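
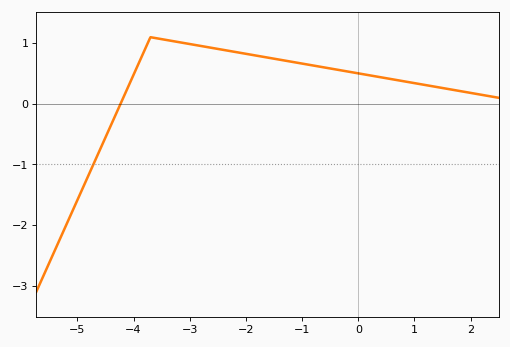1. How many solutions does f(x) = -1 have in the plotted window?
1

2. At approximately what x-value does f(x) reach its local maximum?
-3.7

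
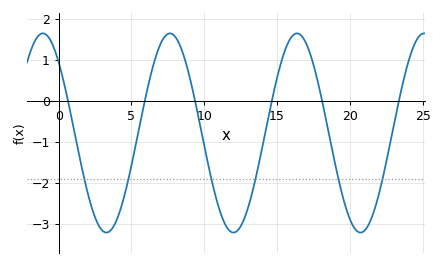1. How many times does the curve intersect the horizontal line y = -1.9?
6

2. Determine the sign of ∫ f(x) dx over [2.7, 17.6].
negative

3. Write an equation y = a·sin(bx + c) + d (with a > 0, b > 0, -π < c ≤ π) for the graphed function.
y = 2.43sin(0.72x + 2.3) - 0.78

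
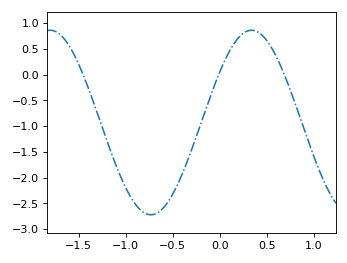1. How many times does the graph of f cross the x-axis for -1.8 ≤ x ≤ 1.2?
3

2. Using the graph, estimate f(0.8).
-0.55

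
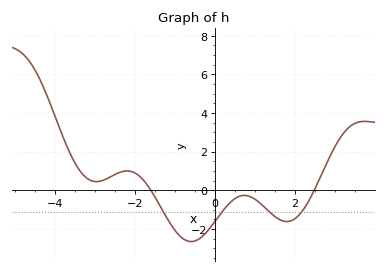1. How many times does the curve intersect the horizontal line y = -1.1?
4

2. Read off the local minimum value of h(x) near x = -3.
0.455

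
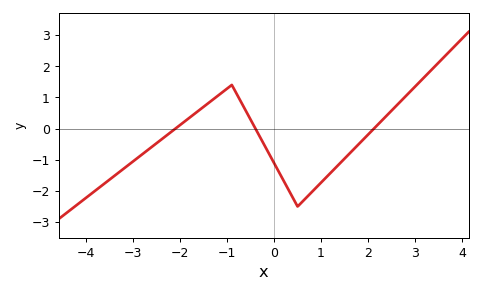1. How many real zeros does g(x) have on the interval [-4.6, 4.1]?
3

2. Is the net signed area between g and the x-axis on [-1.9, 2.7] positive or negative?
negative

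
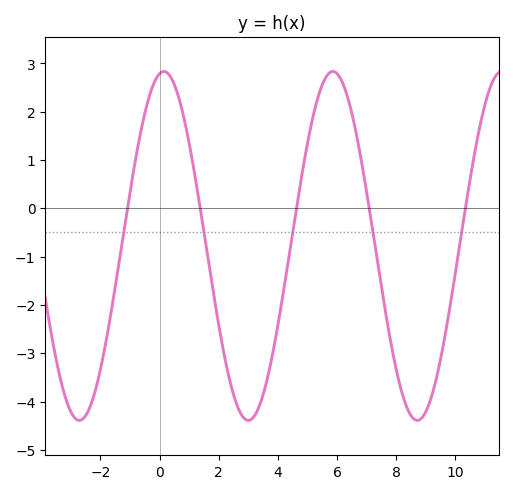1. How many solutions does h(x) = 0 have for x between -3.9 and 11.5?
5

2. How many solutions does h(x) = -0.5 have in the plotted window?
5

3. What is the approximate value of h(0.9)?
1.7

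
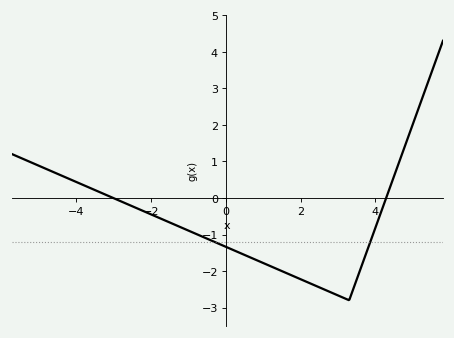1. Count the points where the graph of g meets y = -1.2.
2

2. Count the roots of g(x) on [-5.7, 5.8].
2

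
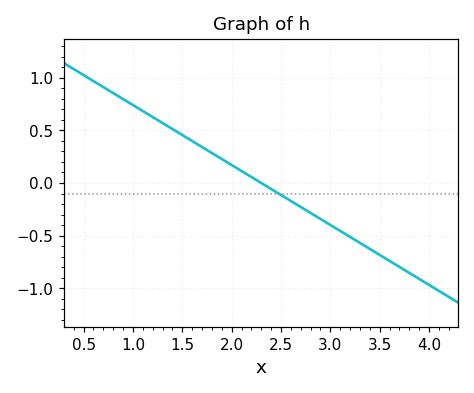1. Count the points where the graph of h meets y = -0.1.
1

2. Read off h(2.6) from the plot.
-0.171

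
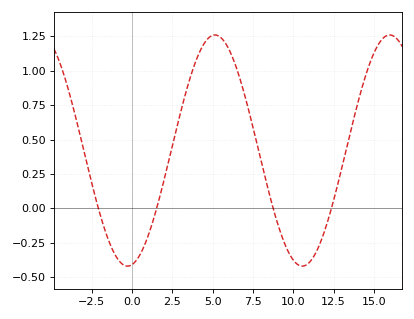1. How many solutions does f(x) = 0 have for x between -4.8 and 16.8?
4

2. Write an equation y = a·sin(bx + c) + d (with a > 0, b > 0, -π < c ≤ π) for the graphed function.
y = 0.84sin(0.58x - 1.41) + 0.42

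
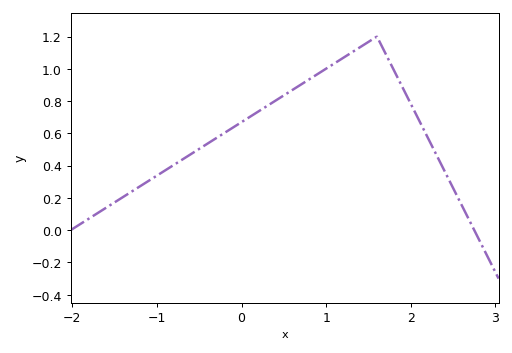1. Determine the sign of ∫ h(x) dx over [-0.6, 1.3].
positive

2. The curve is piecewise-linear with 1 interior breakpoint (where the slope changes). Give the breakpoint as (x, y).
(1.6, 1.2)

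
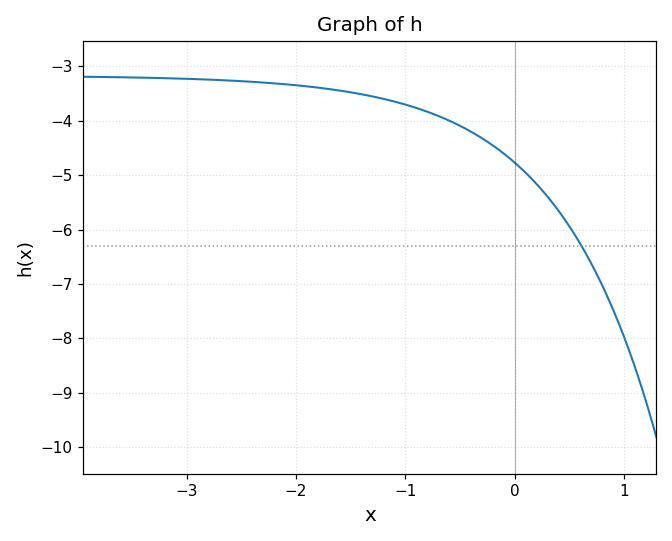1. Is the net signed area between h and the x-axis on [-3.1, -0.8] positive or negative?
negative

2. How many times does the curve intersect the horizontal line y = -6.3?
1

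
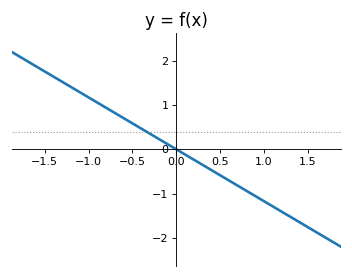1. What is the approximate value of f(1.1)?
-1.29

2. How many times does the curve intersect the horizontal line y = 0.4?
1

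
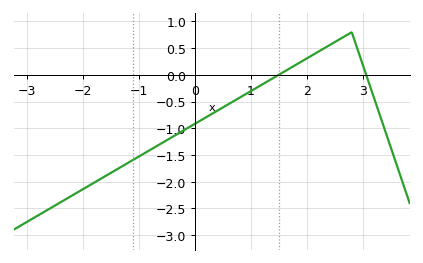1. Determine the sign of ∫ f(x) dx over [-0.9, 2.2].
negative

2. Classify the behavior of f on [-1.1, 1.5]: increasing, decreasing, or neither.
increasing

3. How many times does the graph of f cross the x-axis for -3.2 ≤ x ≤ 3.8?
2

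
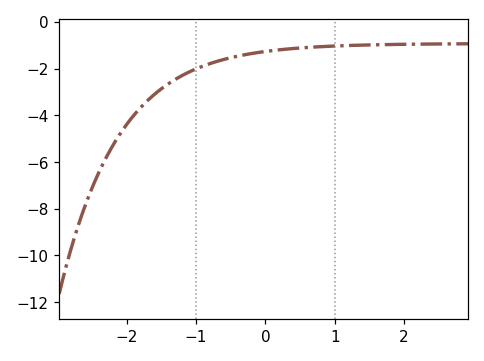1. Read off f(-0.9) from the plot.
-1.8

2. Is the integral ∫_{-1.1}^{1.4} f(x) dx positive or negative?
negative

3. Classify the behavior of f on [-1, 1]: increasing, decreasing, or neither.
increasing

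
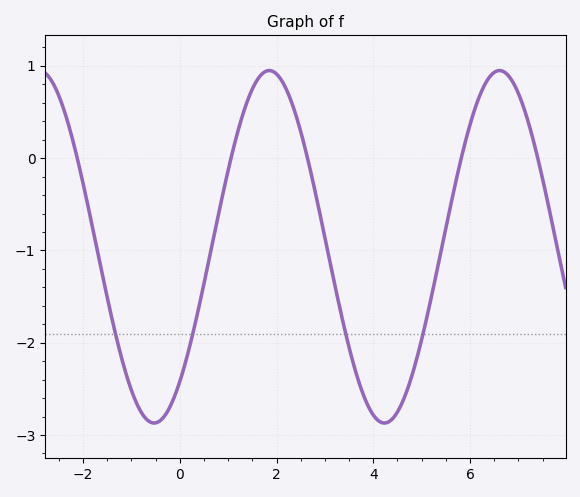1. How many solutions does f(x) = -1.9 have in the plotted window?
4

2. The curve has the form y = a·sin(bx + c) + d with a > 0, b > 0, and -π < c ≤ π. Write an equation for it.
y = 1.91sin(1.32x - 0.87) - 0.96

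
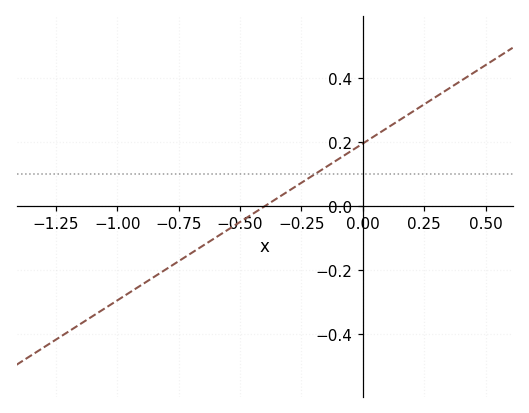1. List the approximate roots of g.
-0.4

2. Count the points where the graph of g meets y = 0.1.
1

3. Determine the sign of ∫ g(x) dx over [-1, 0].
negative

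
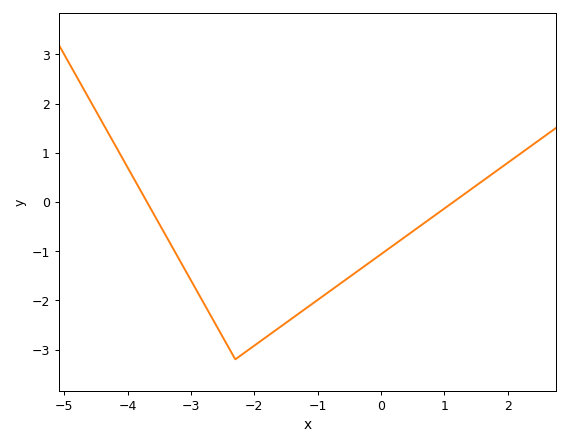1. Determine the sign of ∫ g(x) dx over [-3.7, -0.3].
negative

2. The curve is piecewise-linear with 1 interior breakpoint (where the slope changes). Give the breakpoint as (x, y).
(-2.3, -3.2)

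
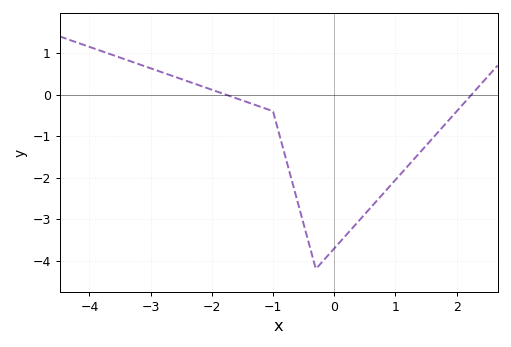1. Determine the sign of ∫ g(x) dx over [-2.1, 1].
negative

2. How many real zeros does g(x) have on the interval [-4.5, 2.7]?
2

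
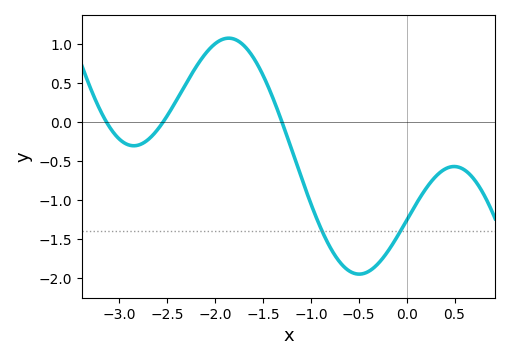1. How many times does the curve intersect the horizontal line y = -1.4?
2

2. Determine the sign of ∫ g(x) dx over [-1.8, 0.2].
negative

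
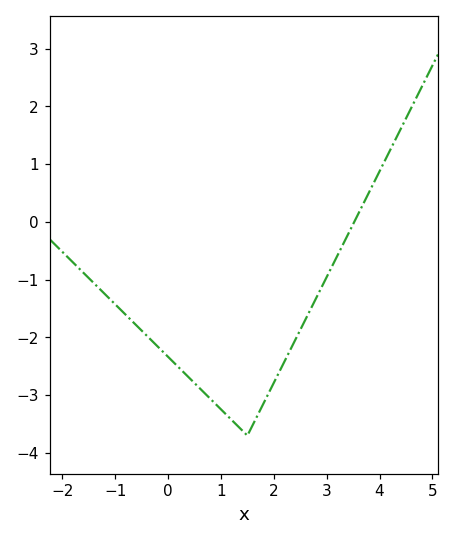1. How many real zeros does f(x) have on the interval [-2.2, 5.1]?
1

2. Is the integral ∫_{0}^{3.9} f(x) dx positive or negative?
negative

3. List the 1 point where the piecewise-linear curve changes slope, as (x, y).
(1.5, -3.7)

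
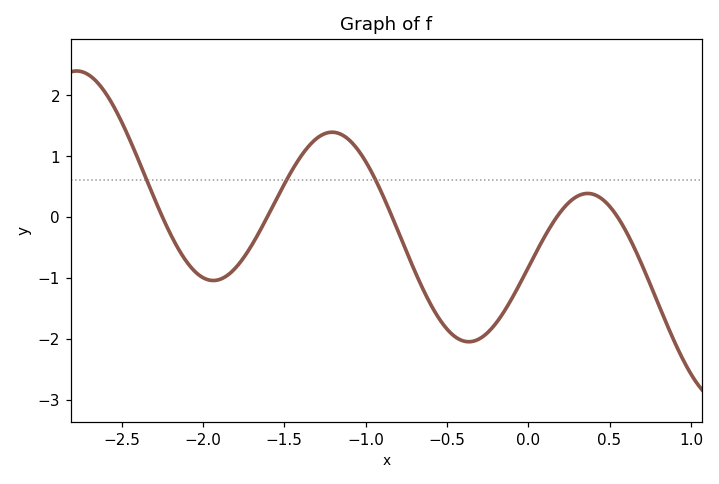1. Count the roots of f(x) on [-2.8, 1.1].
5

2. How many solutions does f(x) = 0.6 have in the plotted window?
3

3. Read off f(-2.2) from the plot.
-0.278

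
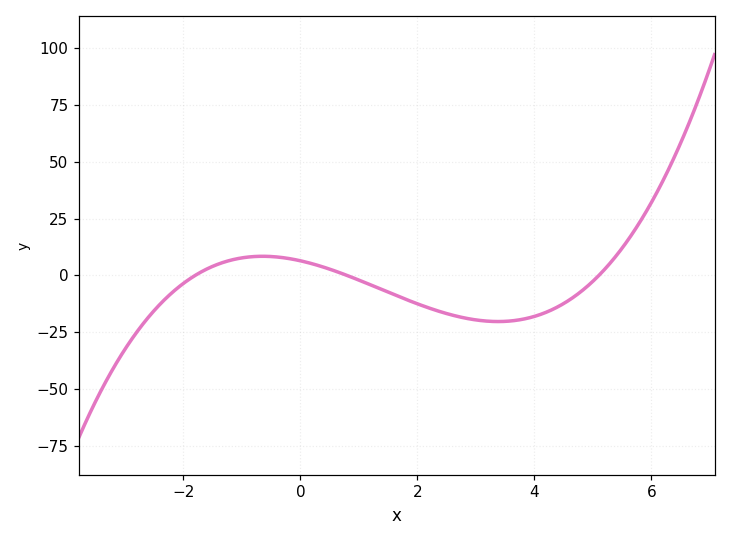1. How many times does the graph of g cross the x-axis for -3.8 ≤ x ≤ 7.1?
3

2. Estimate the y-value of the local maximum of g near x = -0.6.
8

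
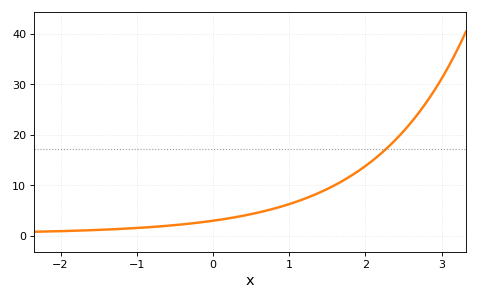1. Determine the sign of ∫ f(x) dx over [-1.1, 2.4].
positive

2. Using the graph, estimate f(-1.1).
2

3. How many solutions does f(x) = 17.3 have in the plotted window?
1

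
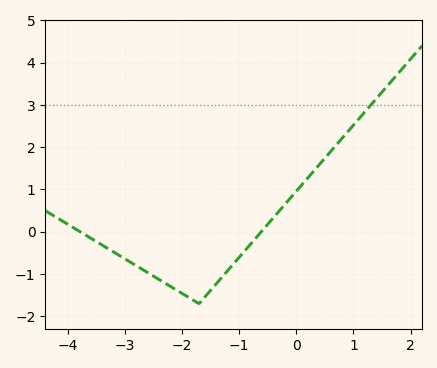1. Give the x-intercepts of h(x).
-3.78, -0.613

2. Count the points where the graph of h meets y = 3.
1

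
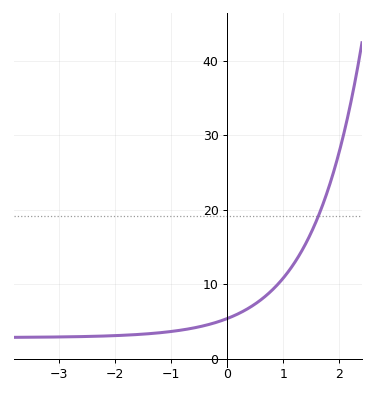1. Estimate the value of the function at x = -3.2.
3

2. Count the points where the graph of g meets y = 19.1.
1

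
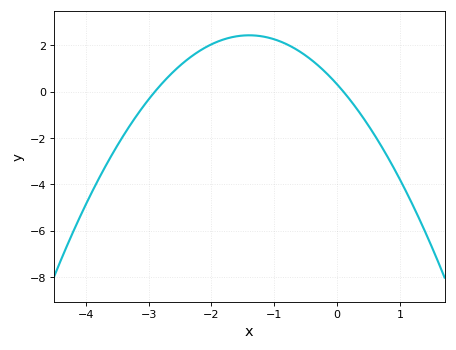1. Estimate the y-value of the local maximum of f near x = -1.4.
2.43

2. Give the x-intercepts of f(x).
-2.9, 0.1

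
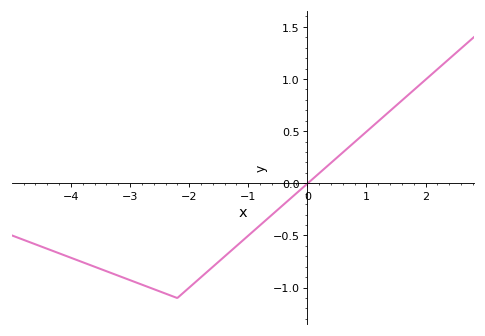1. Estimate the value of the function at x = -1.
-0.502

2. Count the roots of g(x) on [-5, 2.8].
1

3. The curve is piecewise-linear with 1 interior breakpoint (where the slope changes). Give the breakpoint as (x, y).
(-2.2, -1.1)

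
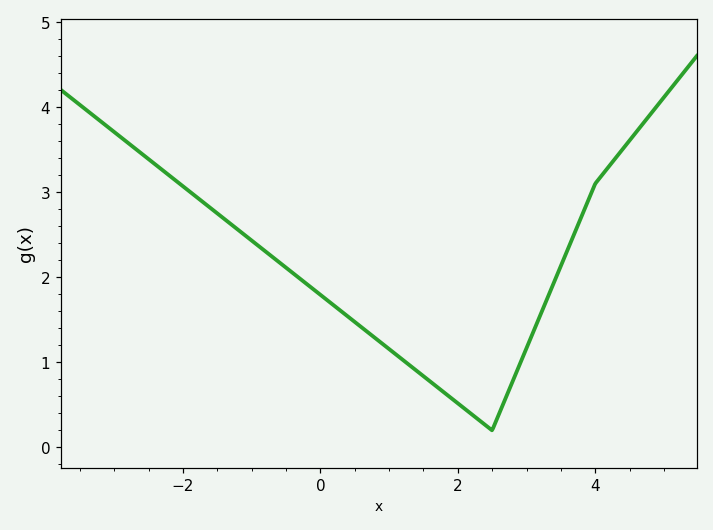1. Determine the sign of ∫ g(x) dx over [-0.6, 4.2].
positive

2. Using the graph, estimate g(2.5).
0.2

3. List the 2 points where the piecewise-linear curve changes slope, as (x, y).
(2.5, 0.2); (4, 3.1)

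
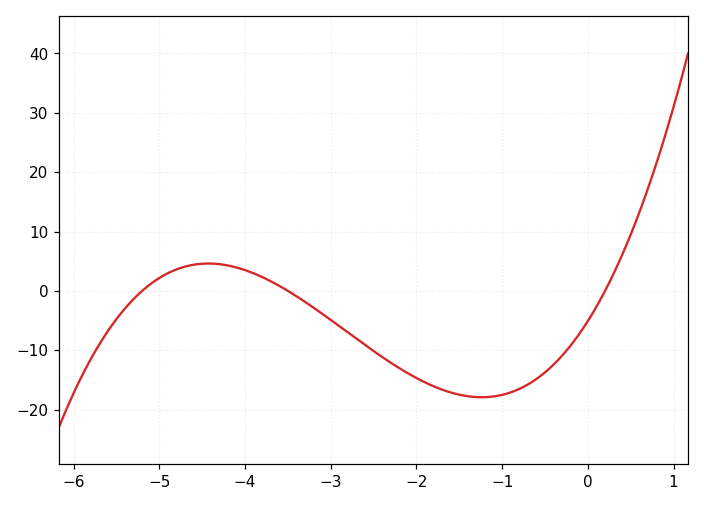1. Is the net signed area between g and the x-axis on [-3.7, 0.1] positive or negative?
negative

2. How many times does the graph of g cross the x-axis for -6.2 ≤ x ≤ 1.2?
3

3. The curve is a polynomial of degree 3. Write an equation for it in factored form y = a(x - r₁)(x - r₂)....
y = 1.39(x + 5.2)(x + 3.5)(x - 0.2)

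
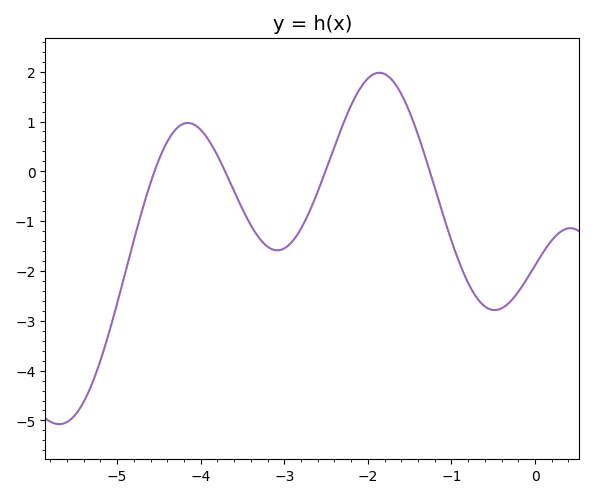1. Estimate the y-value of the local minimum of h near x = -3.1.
-1.59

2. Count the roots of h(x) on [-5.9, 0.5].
4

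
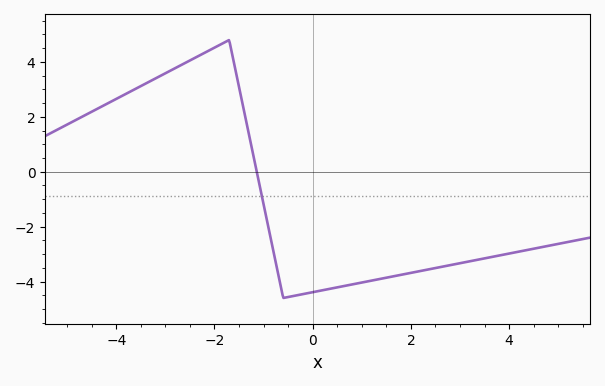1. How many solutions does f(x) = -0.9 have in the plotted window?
1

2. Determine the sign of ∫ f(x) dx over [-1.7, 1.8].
negative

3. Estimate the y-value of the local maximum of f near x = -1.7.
4.8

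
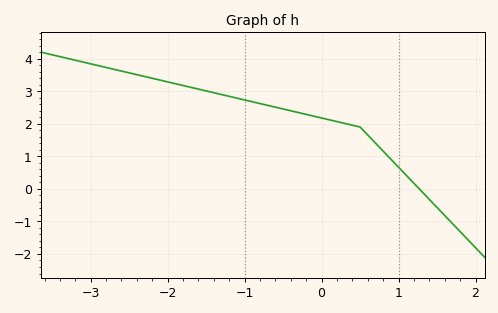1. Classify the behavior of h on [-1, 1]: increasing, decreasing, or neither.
decreasing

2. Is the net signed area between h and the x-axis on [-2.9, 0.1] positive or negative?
positive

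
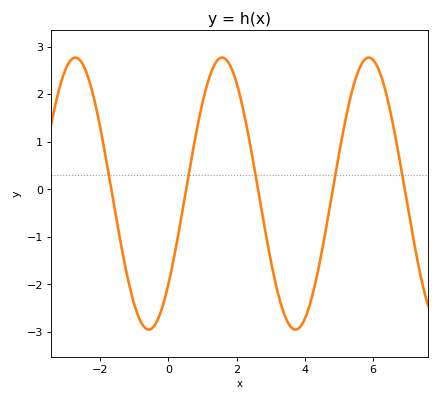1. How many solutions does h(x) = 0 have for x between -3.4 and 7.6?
5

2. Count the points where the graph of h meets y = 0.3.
5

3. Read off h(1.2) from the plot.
2.35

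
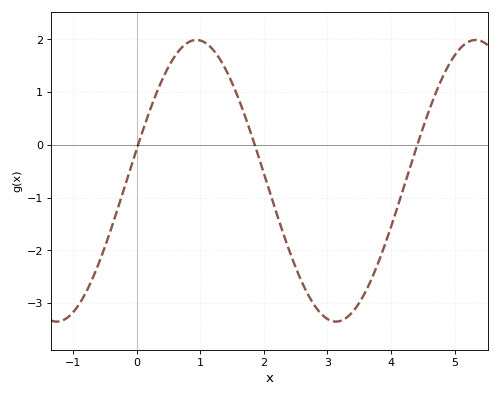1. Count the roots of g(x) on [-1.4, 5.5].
3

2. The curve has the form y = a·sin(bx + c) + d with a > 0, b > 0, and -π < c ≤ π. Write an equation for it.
y = 2.67sin(1.43x + 0.23) - 0.68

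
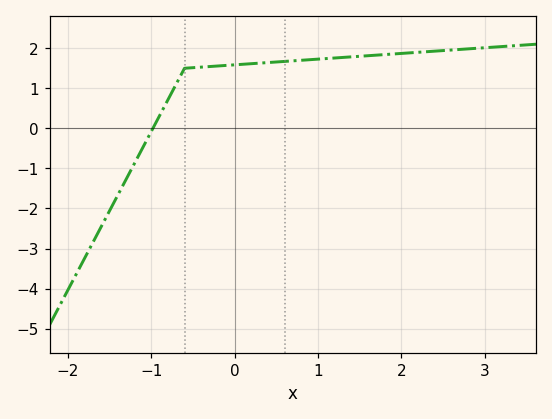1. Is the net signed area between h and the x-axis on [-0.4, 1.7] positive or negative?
positive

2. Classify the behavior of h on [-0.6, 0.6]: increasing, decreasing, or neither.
increasing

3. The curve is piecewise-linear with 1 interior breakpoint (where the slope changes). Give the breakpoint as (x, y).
(-0.6, 1.5)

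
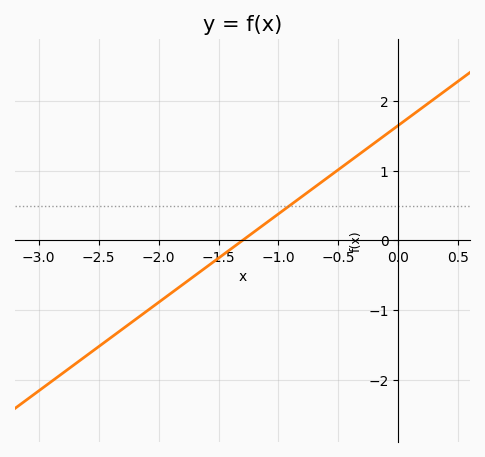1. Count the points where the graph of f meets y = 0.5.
1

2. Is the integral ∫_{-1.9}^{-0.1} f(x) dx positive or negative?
positive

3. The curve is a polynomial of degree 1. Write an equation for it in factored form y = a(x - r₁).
y = 1.27(x + 1.3)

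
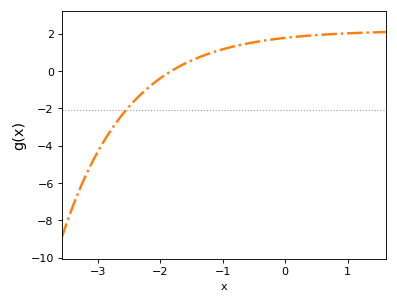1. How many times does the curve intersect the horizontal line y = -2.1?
1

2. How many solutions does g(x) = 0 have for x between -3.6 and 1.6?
1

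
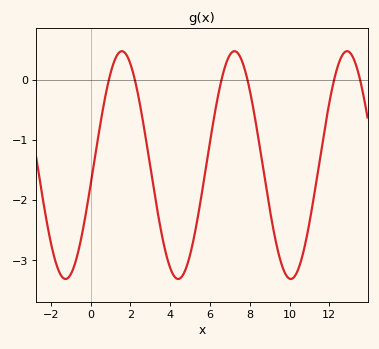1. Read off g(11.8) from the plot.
-0.8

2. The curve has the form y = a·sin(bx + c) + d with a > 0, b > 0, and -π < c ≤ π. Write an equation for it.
y = 1.89sin(1.1x - 0.17) - 1.42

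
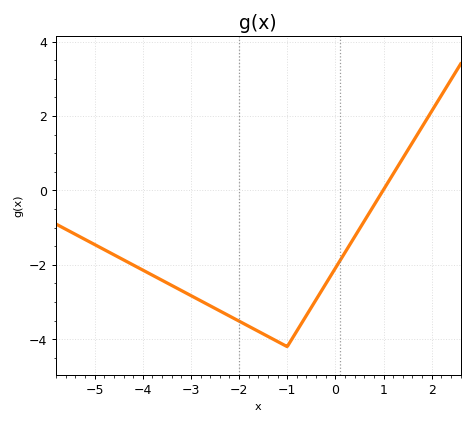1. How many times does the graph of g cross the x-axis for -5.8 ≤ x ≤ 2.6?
1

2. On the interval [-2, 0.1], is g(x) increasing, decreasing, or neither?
neither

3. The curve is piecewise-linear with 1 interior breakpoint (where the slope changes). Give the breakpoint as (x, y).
(-1, -4.2)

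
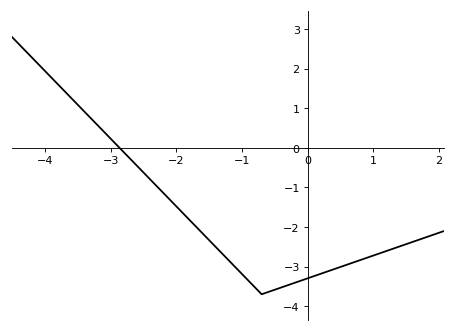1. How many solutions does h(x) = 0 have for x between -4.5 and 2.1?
1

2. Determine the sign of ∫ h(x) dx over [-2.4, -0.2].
negative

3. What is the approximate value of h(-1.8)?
-1.82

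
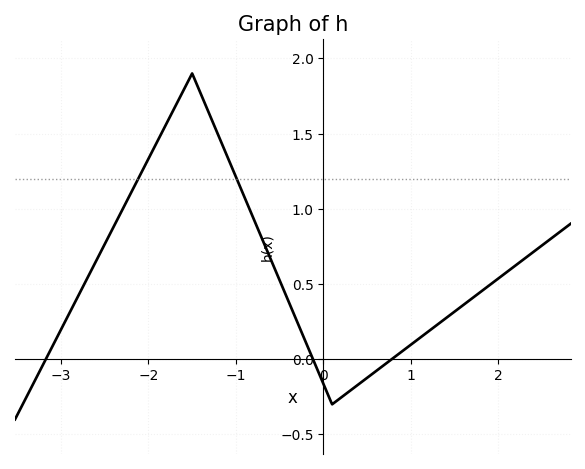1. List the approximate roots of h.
-3.2, -0.1, 0.8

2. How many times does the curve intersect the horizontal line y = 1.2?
2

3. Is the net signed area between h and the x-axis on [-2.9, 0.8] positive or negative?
positive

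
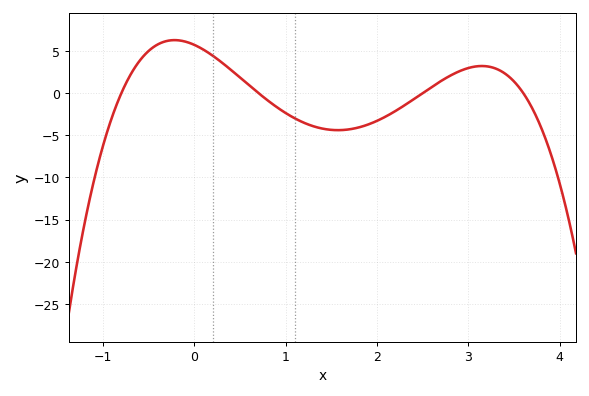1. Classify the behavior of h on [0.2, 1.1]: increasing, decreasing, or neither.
decreasing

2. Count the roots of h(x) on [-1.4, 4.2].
4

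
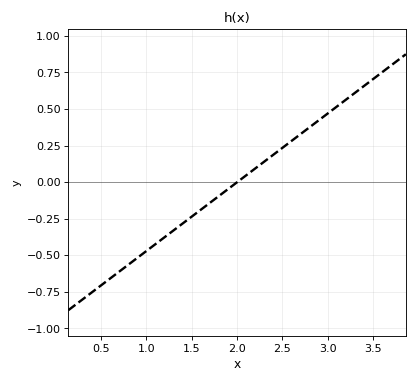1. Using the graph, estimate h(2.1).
0.047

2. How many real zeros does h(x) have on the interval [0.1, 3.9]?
1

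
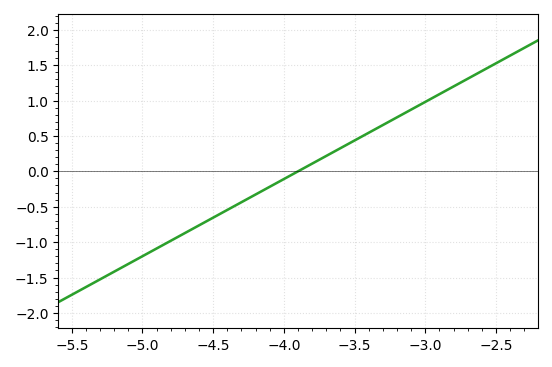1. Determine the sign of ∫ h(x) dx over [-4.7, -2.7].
positive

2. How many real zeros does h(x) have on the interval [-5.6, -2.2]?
1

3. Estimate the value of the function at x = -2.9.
1.09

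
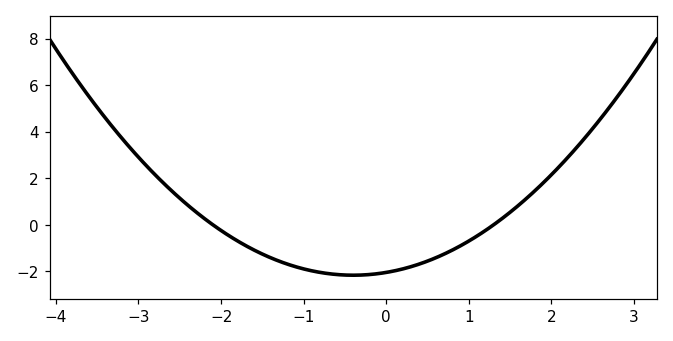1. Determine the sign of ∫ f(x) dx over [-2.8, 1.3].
negative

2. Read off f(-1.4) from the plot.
-1.42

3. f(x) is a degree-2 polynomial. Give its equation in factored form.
y = 0.75(x + 2.1)(x - 1.3)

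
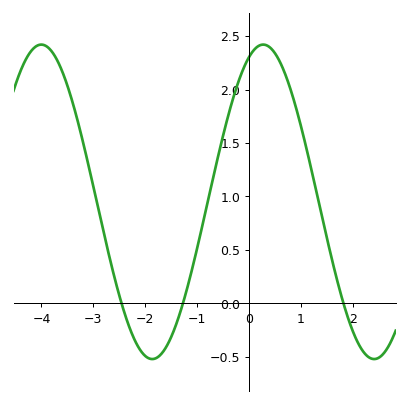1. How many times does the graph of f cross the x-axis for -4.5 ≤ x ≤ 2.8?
3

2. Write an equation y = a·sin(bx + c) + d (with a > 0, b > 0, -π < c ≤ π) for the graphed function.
y = 1.47sin(1.47x + 1.17) + 0.95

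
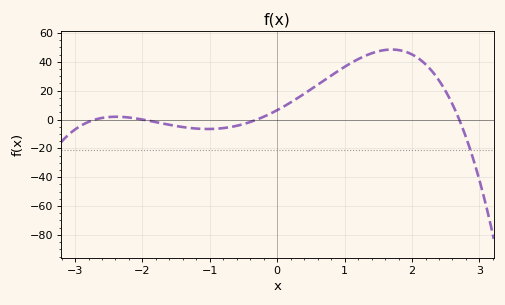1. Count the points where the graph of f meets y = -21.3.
1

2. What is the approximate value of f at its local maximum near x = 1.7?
48.5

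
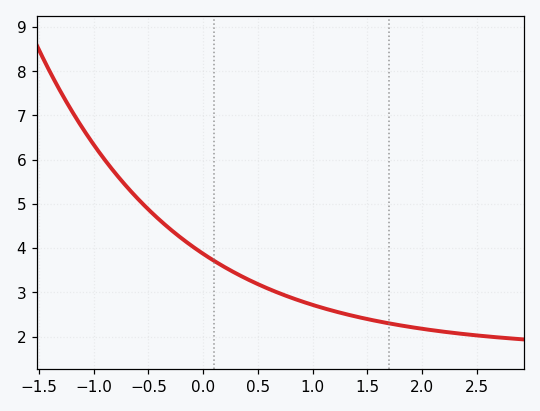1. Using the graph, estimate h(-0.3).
4.4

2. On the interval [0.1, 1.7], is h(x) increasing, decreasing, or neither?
decreasing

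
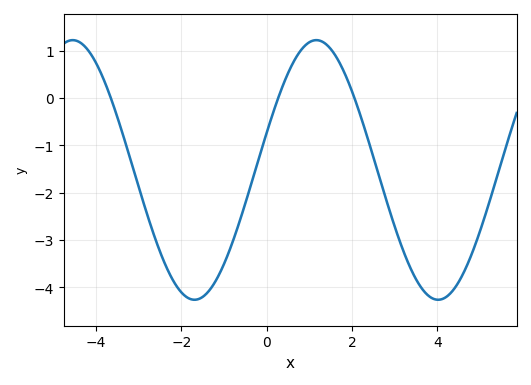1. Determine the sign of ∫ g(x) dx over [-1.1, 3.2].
negative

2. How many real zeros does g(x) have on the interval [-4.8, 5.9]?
3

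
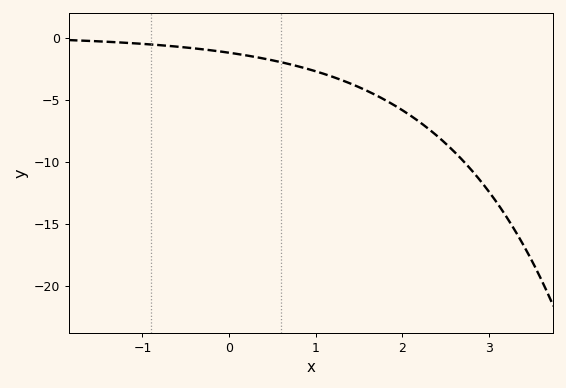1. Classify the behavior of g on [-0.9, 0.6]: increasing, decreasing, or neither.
decreasing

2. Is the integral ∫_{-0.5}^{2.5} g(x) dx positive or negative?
negative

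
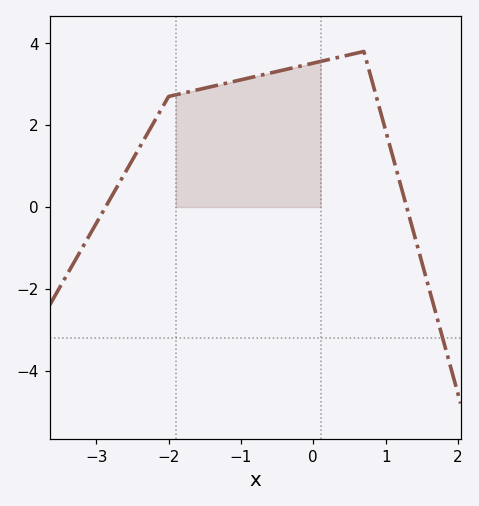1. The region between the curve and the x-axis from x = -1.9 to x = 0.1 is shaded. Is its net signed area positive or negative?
positive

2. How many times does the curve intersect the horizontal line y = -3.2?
1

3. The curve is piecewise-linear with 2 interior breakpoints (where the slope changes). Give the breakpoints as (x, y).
(-2, 2.7); (0.7, 3.8)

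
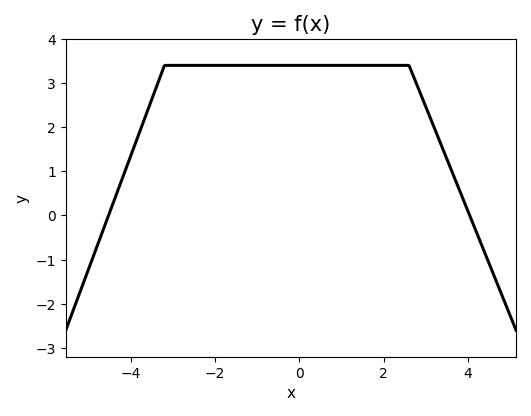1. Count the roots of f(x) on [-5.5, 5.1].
2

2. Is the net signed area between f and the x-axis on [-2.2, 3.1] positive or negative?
positive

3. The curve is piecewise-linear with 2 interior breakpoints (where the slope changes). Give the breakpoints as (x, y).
(-3.2, 3.4); (2.6, 3.4)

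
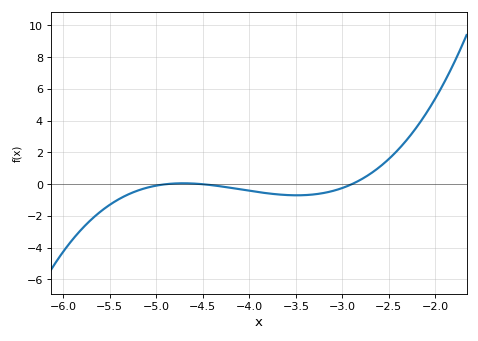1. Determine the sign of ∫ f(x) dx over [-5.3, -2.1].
positive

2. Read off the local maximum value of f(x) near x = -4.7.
0.06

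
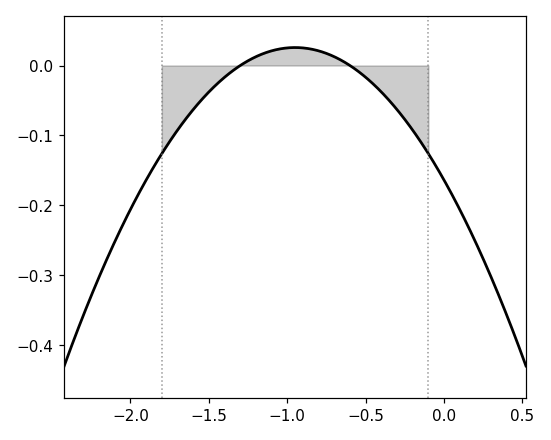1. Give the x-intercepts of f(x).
-1.3, -0.6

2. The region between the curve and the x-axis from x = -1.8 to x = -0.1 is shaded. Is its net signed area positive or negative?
negative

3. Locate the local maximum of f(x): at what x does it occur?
-0.95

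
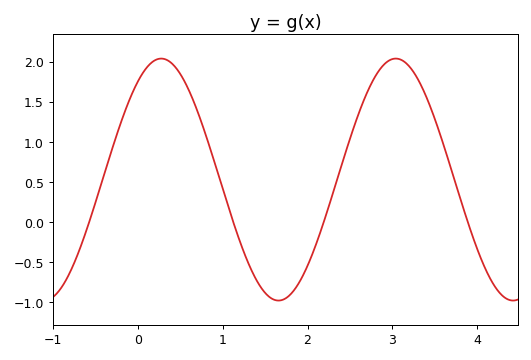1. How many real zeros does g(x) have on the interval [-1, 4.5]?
4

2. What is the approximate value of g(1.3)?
-0.5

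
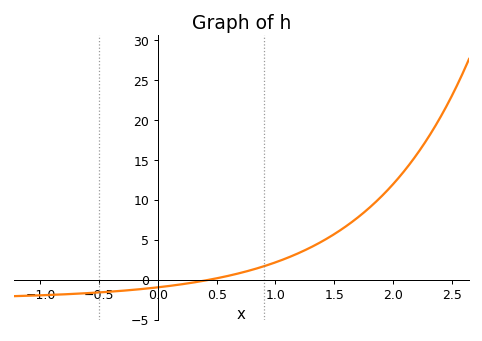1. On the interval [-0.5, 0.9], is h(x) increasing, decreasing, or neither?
increasing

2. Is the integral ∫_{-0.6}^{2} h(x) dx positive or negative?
positive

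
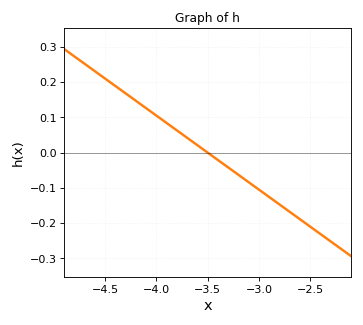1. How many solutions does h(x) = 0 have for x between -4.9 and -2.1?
1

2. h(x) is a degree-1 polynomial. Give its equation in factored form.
y = -0.21(x + 3.5)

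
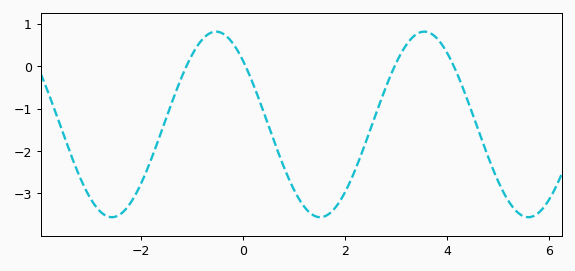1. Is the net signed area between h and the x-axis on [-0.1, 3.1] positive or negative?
negative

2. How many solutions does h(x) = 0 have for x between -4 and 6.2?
4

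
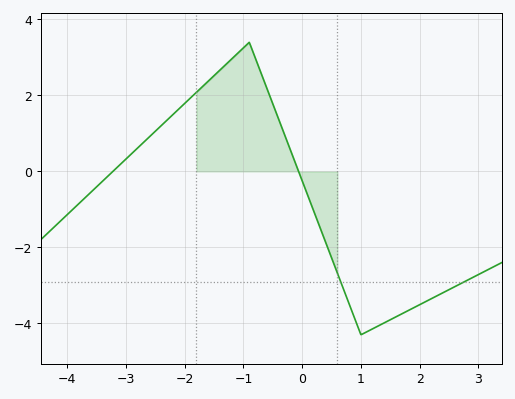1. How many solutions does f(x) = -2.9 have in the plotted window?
2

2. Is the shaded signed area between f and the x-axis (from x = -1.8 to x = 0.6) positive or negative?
positive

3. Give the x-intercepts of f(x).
-3.2, 0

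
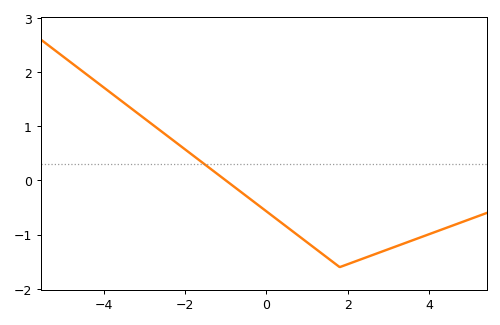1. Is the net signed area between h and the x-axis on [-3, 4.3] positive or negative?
negative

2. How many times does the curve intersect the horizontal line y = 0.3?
1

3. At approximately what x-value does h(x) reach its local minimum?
1.8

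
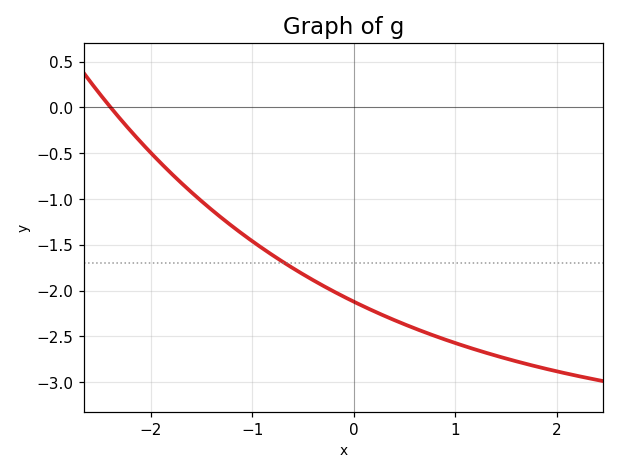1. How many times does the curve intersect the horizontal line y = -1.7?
1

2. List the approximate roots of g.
-2.4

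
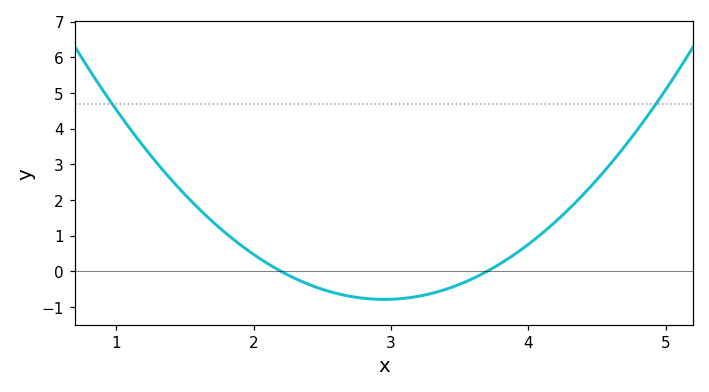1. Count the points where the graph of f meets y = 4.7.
2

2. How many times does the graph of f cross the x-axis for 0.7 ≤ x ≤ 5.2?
2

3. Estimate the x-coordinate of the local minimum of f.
3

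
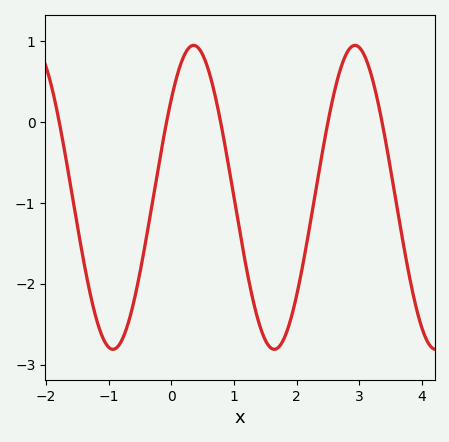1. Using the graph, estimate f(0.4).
0.939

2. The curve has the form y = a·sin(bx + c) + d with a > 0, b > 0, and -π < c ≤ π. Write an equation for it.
y = 1.88sin(2.44x + 0.702) - 0.93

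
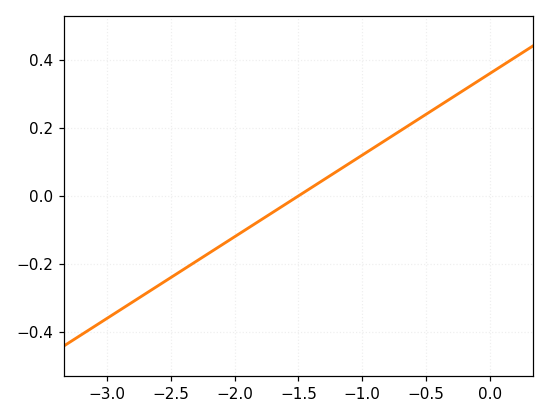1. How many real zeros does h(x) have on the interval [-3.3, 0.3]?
1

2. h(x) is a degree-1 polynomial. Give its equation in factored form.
y = 0.24(x + 1.5)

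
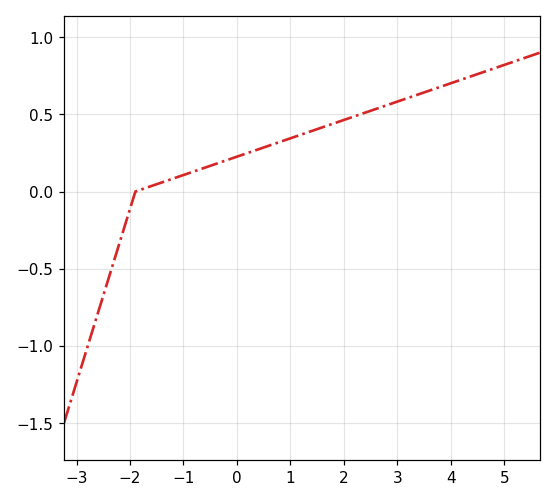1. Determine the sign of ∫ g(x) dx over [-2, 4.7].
positive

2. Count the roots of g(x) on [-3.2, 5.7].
1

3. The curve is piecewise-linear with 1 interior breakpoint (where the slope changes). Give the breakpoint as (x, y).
(-1.9, 0)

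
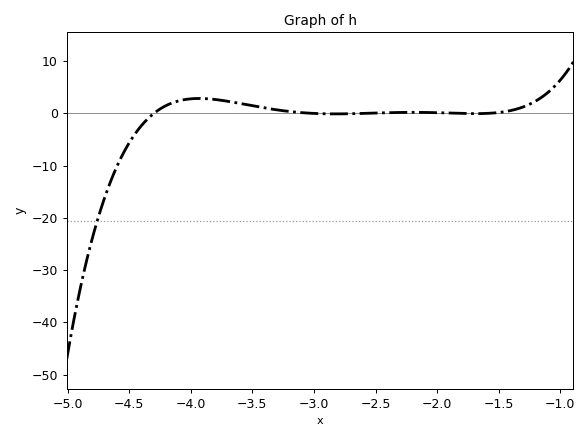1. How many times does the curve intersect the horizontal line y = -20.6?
1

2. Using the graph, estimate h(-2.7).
0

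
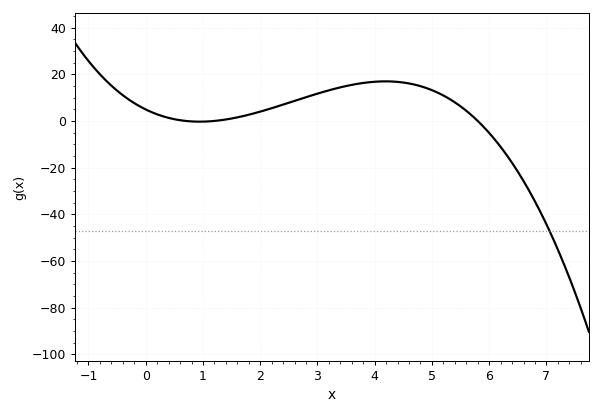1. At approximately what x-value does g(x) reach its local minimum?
1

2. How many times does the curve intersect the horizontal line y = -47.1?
1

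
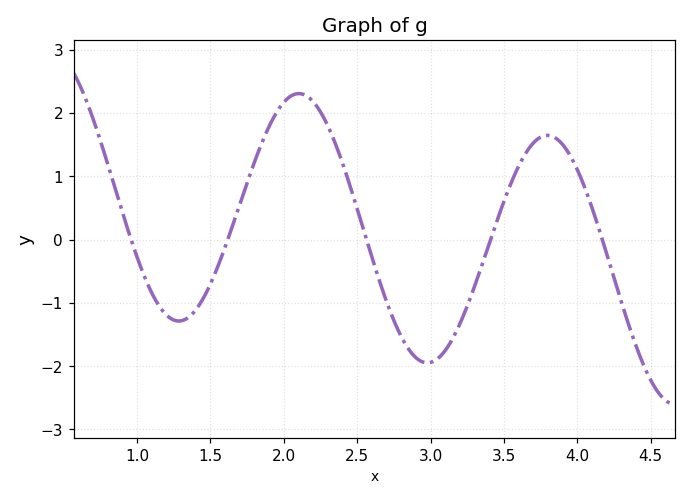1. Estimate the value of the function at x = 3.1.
-1.8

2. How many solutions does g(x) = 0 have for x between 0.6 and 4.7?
5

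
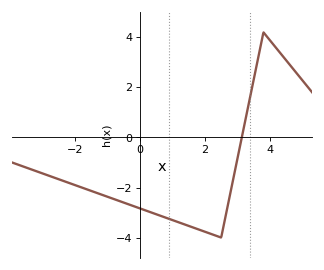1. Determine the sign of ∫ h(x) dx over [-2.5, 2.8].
negative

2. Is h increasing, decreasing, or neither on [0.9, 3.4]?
neither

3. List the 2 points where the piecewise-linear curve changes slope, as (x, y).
(2.5, -4); (3.8, 4.2)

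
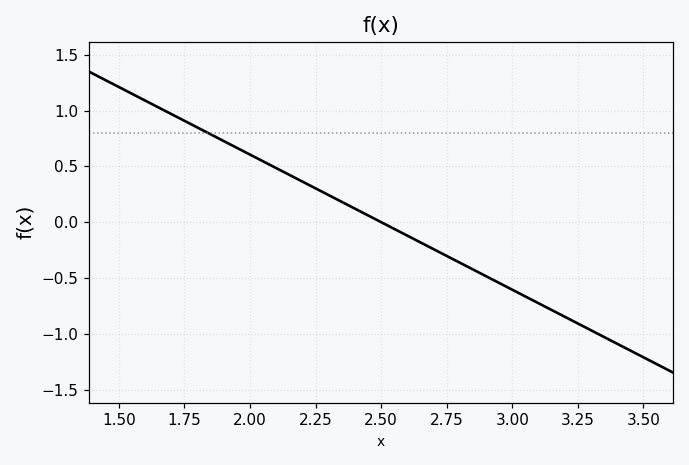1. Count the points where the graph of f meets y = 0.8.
1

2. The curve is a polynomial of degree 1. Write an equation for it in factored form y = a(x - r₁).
y = -1.21(x - 2.5)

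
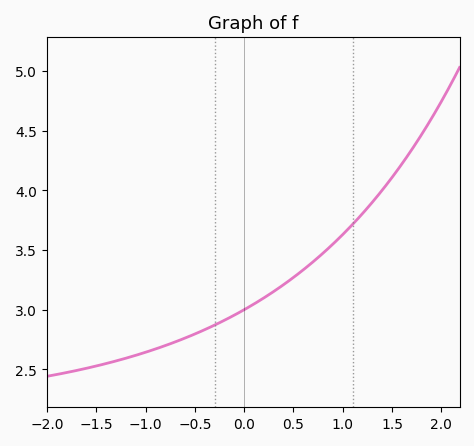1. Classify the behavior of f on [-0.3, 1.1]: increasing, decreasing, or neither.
increasing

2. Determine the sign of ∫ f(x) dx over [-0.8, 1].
positive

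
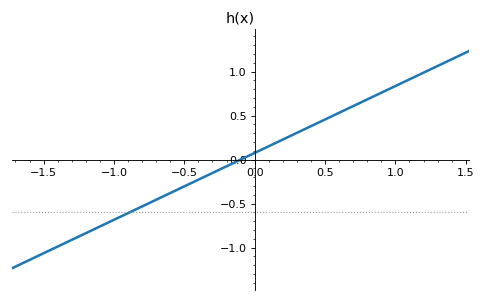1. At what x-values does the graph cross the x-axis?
-0.1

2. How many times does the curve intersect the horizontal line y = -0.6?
1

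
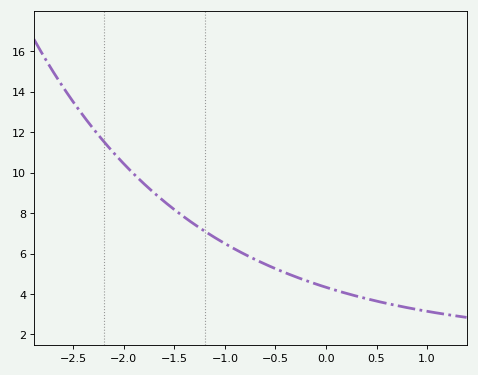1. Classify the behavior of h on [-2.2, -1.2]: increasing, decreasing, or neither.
decreasing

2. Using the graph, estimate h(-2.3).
12.2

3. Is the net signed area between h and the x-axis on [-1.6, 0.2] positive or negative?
positive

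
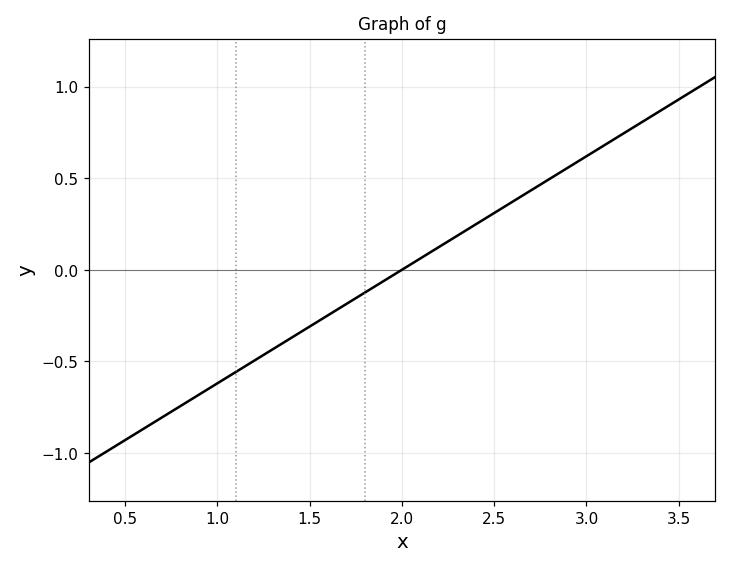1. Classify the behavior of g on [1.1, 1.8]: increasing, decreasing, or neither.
increasing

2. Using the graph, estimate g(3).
0.62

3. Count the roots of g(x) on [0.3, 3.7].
1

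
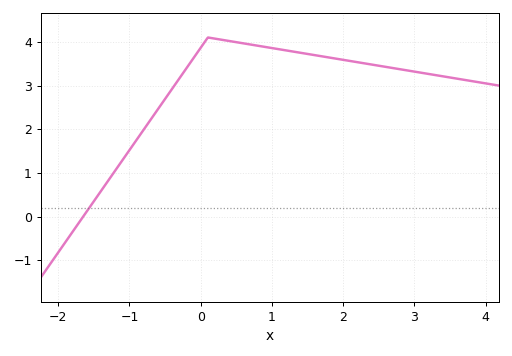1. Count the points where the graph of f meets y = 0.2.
1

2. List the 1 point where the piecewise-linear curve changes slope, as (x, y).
(0.1, 4.1)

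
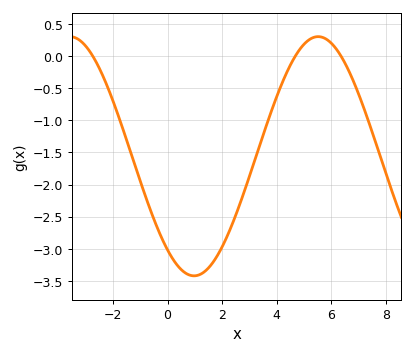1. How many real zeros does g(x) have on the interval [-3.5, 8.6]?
3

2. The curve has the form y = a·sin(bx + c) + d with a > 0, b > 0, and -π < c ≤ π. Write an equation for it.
y = 1.86sin(0.69x - 2.2) - 1.56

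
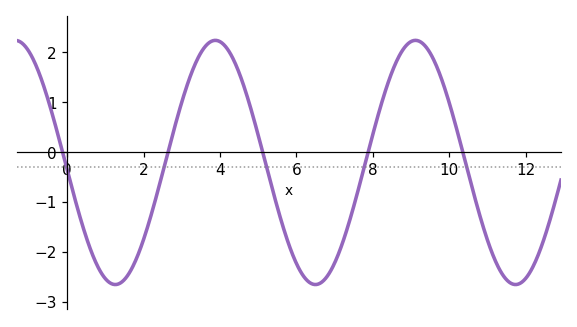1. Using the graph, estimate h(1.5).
-2.56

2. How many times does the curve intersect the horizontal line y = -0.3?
5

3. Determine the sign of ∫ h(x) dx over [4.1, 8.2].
negative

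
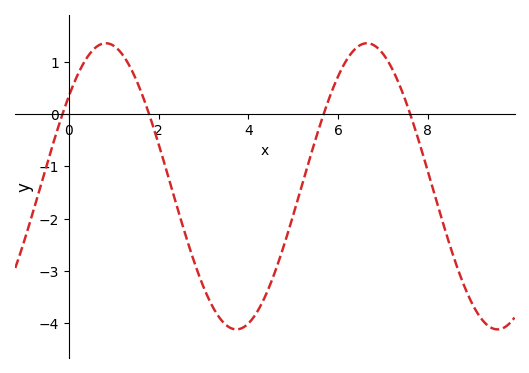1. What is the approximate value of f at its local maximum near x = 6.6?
1.4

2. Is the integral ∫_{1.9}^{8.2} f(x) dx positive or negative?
negative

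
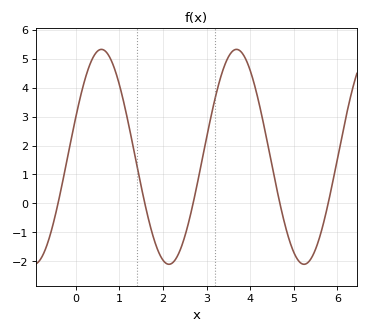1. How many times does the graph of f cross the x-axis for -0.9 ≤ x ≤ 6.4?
5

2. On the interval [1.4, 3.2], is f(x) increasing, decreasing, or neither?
neither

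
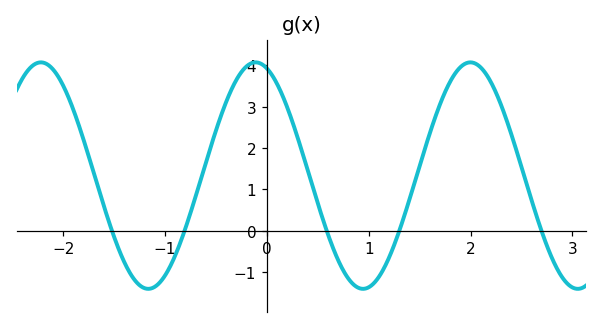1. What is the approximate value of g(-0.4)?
3.1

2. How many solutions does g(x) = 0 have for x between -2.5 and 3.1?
5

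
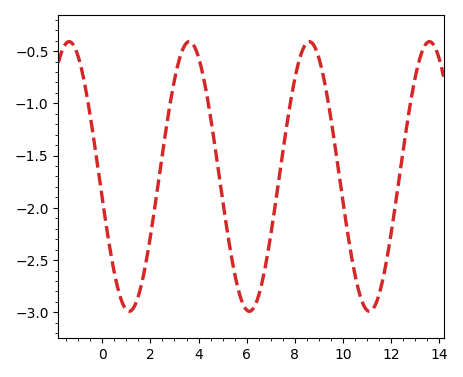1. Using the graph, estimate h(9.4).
-1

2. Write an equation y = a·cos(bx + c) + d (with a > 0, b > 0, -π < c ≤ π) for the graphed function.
y = 1.29cos(1.3x + 1.7) - 1.7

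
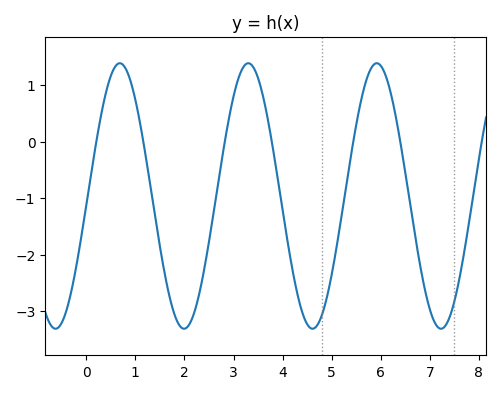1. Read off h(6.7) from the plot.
-1.7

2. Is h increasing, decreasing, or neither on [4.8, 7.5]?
neither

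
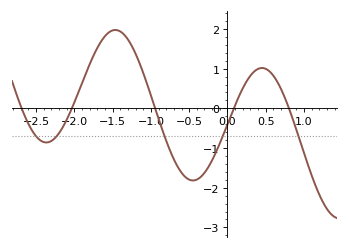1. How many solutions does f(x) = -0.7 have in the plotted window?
5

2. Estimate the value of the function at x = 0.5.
1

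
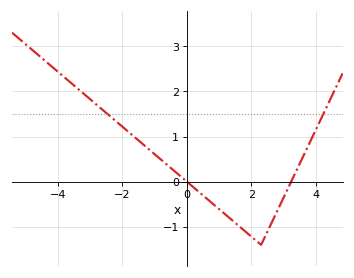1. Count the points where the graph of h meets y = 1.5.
2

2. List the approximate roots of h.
0, 3.2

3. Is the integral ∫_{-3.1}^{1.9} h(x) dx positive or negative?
positive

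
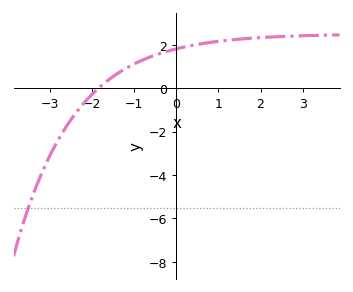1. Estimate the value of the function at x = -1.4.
0.662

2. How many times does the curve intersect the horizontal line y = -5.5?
1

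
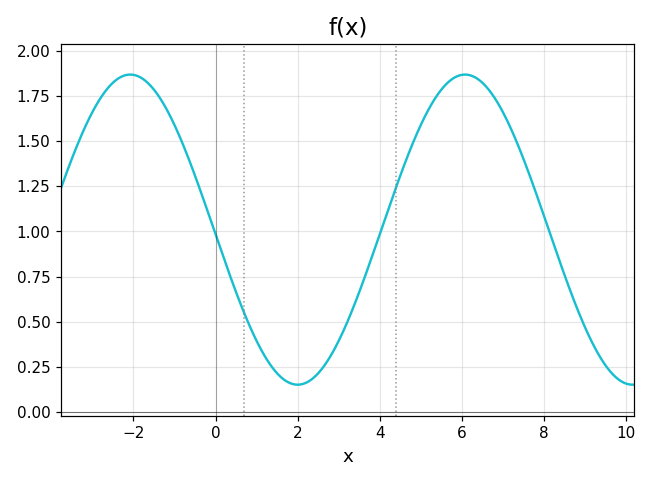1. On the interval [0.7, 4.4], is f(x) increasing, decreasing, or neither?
neither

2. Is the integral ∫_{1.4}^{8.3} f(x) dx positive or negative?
positive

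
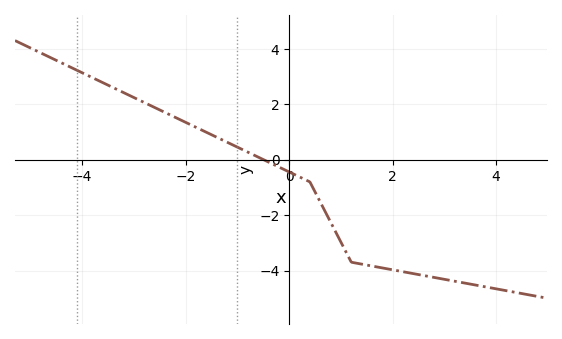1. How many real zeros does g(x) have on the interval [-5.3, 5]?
1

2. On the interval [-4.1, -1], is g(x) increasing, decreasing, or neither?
decreasing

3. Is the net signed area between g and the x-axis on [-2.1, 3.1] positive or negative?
negative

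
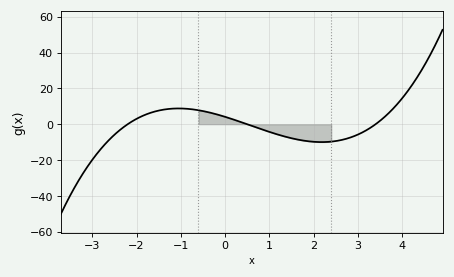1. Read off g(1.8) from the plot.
-9.24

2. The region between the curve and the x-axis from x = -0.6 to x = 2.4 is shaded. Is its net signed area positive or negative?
negative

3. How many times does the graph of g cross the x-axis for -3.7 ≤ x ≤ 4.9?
3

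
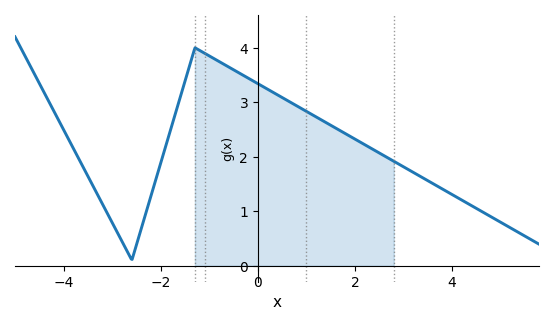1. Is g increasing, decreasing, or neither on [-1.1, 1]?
decreasing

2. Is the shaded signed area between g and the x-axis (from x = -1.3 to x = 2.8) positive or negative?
positive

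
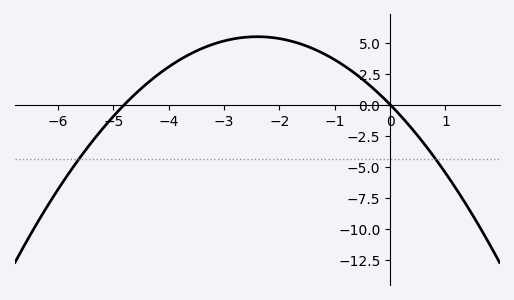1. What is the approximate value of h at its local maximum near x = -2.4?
5.5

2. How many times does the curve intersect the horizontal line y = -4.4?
2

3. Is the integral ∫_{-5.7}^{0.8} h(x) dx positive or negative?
positive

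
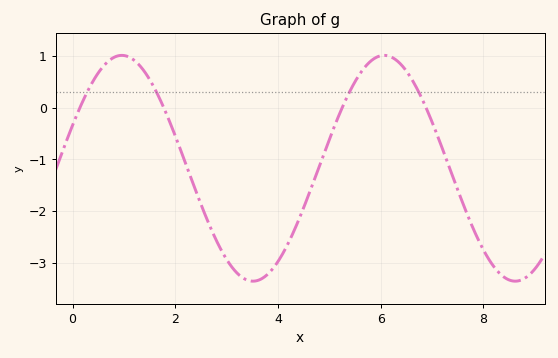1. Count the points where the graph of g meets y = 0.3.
4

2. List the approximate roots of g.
0.144, 1.78, 5.25, 6.89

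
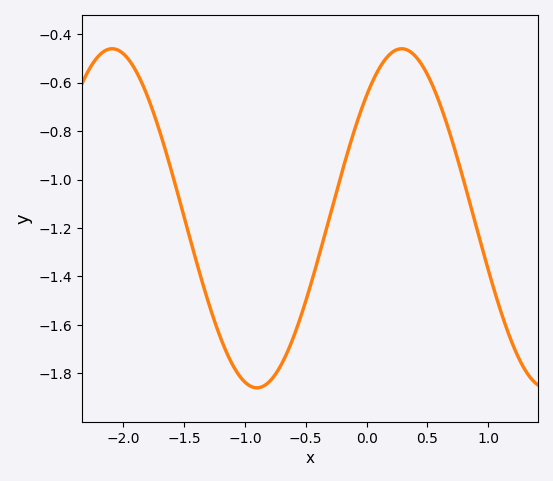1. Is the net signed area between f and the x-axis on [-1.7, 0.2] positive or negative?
negative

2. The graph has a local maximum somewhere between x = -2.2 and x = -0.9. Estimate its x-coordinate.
-2.09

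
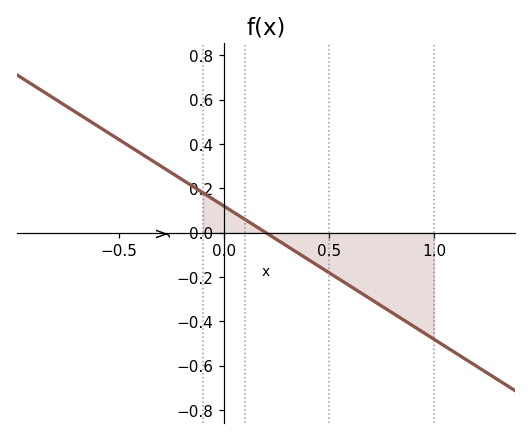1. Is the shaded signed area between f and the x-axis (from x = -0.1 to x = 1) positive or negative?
negative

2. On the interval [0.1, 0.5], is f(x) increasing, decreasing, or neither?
decreasing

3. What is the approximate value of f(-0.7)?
0.54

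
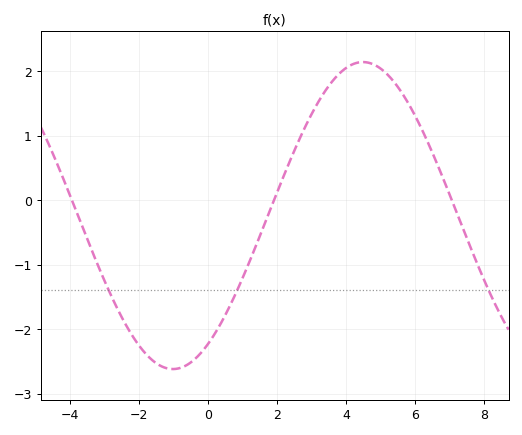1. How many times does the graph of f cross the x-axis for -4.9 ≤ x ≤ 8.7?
3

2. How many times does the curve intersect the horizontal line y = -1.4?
3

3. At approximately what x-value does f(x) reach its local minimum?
-1.02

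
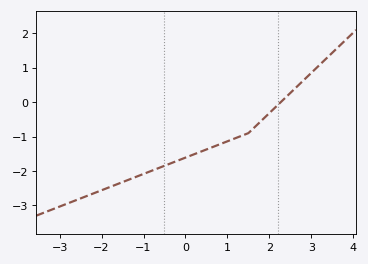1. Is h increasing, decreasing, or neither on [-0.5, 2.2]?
increasing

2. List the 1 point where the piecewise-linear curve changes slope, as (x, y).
(1.5, -0.9)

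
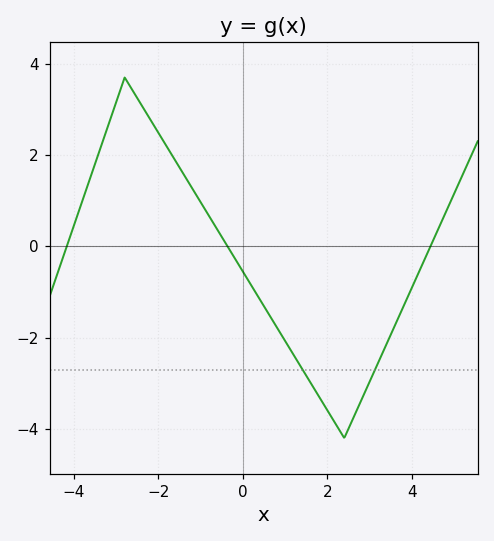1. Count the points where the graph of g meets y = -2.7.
2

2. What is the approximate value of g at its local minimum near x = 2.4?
-4.2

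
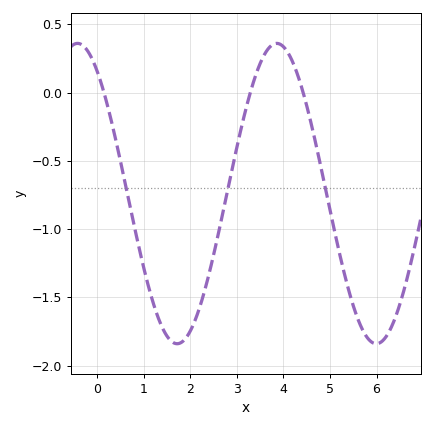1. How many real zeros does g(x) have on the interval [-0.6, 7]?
3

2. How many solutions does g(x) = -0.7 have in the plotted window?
3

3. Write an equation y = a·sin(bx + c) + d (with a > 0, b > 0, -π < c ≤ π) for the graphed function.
y = 1.1sin(1.5x + 2.2) - 0.74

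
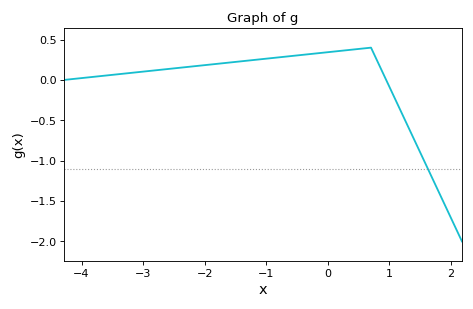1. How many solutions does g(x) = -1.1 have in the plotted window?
1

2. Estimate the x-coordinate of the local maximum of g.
0.699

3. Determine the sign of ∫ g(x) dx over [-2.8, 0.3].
positive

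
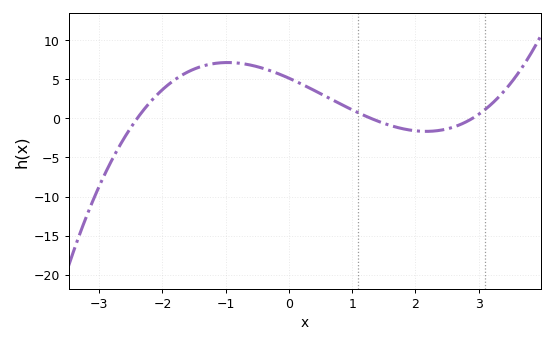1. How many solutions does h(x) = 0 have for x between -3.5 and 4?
3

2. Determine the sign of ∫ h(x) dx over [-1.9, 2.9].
positive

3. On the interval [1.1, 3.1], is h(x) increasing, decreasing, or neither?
neither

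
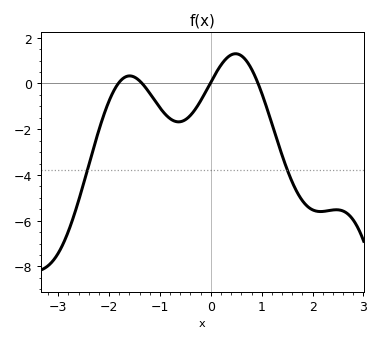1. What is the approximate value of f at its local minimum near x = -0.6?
-1.6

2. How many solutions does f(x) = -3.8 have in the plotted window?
2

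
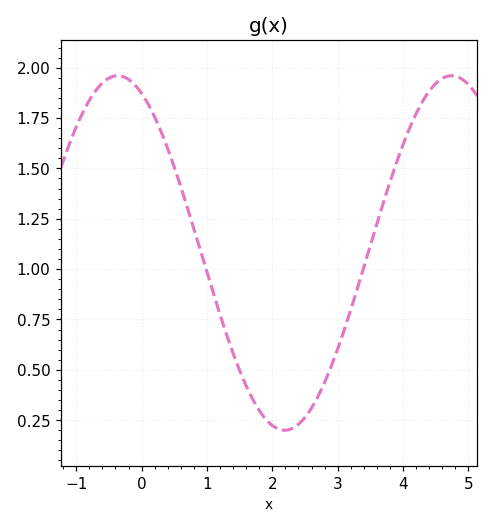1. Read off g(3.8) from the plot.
1.45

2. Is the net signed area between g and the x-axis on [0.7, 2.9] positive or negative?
positive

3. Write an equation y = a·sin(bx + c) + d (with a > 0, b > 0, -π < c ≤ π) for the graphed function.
y = 0.88sin(1.2x + 2) + 1.08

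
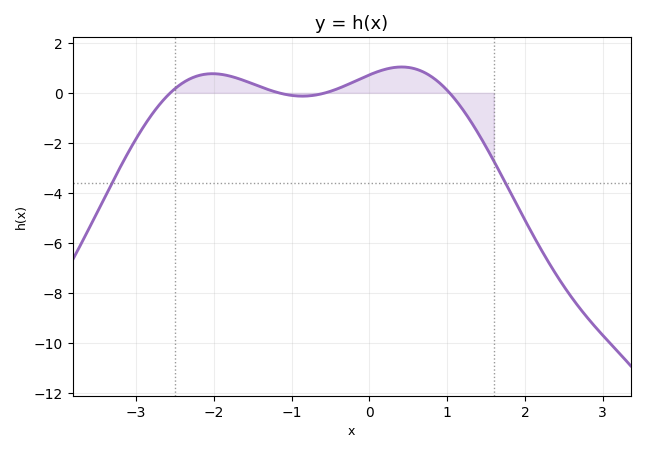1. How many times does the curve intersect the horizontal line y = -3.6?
2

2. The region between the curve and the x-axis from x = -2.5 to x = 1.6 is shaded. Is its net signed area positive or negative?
positive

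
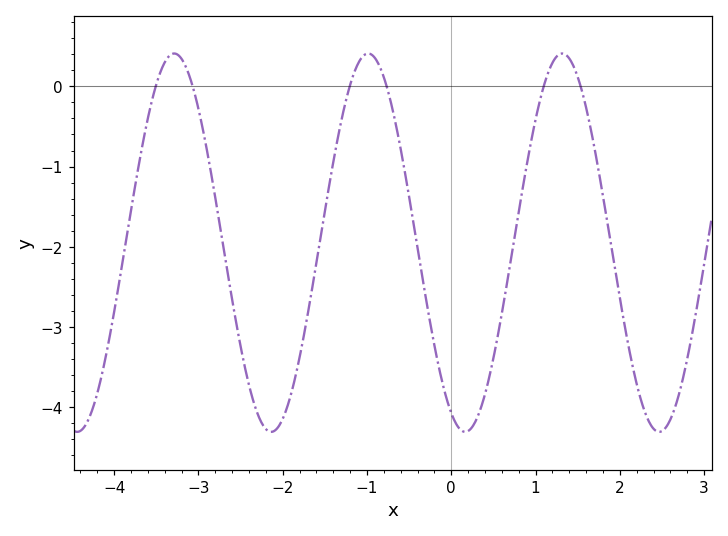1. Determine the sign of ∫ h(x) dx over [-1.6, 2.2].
negative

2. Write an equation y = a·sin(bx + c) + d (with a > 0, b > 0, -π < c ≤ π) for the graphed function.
y = 2.36sin(2.73x - 2.02) - 1.95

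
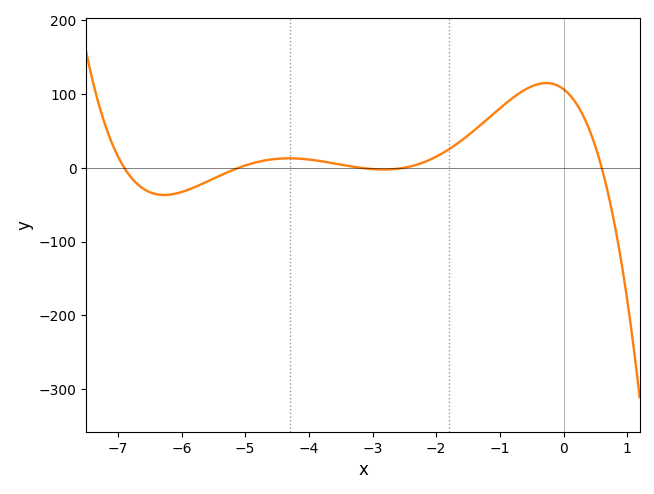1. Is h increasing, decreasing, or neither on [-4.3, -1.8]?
neither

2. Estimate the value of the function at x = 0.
110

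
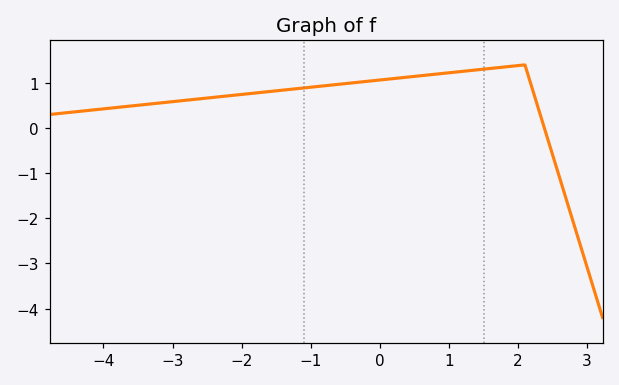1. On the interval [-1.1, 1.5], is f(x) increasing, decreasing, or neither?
increasing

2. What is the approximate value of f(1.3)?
1.27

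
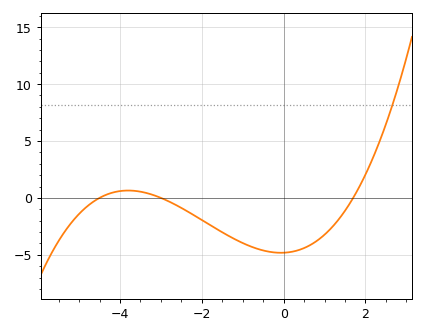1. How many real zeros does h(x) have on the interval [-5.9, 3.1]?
3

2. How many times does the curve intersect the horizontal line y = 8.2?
1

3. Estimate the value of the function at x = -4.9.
-1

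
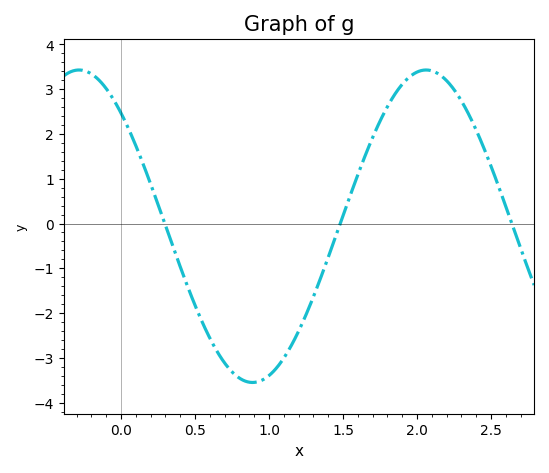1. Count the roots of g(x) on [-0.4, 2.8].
3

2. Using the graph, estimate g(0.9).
-3.55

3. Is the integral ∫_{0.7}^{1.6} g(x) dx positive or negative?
negative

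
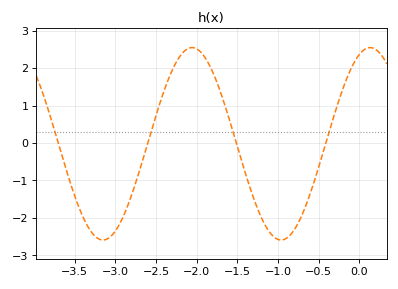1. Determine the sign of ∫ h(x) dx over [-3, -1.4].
positive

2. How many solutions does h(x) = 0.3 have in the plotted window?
4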